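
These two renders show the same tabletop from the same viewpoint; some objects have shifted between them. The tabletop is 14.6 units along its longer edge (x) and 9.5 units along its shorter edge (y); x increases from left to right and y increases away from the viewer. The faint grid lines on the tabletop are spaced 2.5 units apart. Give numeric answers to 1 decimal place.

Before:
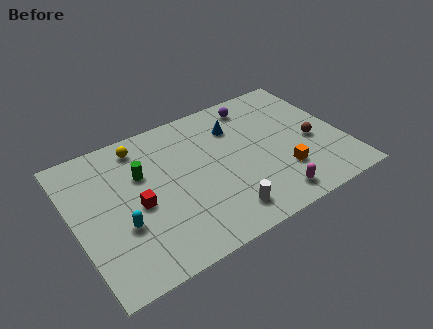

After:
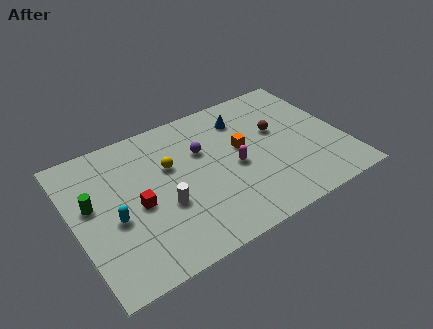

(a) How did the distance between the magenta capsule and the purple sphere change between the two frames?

-4.4

Before: roughly 6.8 units apart; after: 2.4. That's 4.4 units closer together.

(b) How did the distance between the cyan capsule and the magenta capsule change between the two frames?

-1.5

The distance was about 8.1 in the first image and 6.6 in the second, so they moved 1.5 units closer together.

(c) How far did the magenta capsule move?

3.4

From (10.1, 1.3) to (8.6, 4.3), the magenta capsule covered √(1.5² + 3.0²) ≈ 3.4 units.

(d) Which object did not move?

the red cube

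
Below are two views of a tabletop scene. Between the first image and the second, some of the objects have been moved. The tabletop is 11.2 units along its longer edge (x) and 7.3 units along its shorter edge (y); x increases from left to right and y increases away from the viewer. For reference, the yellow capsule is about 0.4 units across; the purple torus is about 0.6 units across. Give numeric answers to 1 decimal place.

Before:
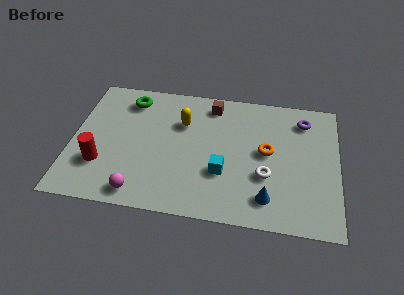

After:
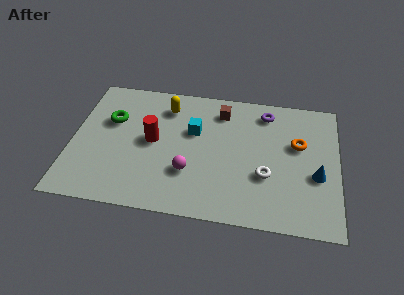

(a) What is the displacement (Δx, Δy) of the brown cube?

(0.4, -0.3)

The brown cube was at about (5.8, 6.2) and moved to about (6.2, 5.9).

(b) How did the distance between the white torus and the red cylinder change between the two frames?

-2.0

The distance was about 6.9 in the first image and 4.9 in the second, so they moved 2.0 units closer together.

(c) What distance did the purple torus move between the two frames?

1.6

From (9.7, 5.9) to (8.1, 6.1), the purple torus covered √(1.6² + 0.2²) ≈ 1.6 units.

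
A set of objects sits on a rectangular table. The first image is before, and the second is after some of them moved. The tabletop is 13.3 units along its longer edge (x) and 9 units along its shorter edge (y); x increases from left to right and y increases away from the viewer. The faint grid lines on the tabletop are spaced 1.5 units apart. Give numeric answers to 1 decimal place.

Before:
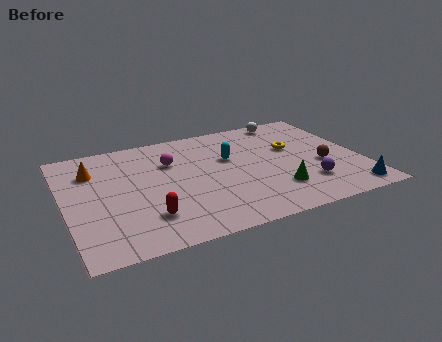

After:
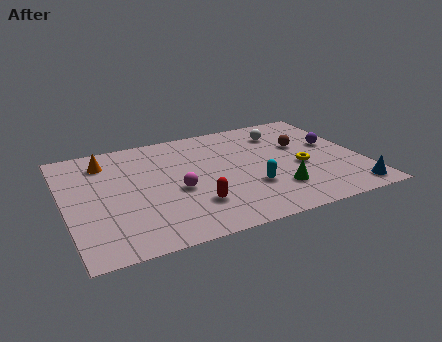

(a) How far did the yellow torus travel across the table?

1.7

The yellow torus moved from about (10.4, 5.5) to (10.5, 3.8), a distance of √(0.1² + 1.7²) ≈ 1.7.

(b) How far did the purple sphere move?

3.3

The purple sphere was near (10.6, 2.3) before and (12.2, 5.2) after, so it travelled √(1.6² + 2.9²) ≈ 3.3 units.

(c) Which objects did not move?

the green cone and the blue cone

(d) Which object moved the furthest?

the purple sphere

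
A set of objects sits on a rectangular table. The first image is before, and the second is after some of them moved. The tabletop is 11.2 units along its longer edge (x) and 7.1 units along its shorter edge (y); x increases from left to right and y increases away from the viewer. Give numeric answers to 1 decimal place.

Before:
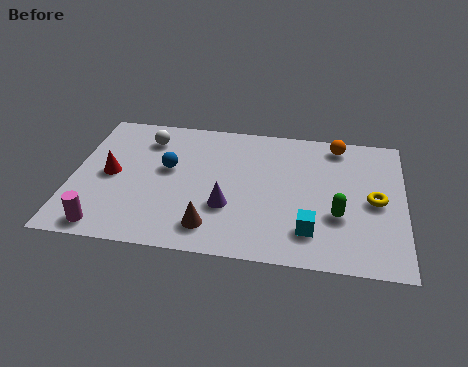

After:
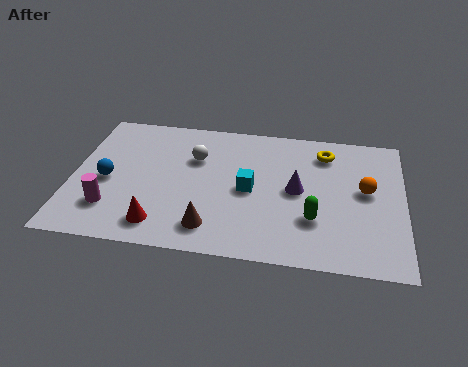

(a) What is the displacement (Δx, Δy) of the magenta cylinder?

(0.1, 1.0)

From the two frames, the magenta cylinder sits at roughly (1.3, 0.8) before and (1.4, 1.8) after.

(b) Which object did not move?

the brown cone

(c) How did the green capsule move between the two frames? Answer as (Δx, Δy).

(-0.8, -0.3)

From the two frames, the green capsule sits at roughly (9.0, 2.5) before and (8.2, 2.2) after.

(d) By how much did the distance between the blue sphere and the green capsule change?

+1.1

The distance was about 6.0 in the first image and 7.1 in the second, so they moved 1.1 units further apart.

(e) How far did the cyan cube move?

2.8

The cyan cube moved from about (8.1, 1.6) to (6.0, 3.4), a distance of √(2.1² + 1.8²) ≈ 2.8.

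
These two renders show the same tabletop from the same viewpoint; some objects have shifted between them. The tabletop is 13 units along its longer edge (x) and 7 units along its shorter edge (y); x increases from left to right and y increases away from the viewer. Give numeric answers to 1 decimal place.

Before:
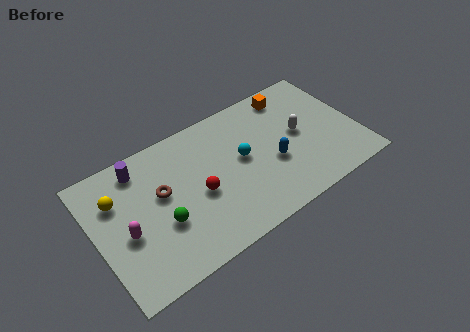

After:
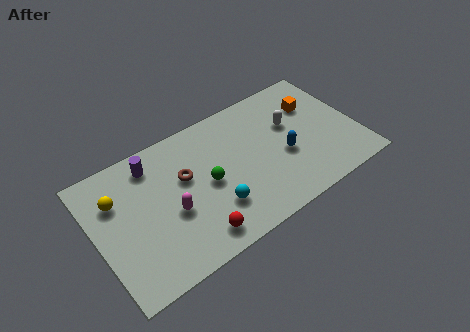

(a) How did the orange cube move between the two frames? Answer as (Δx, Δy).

(1.0, -1.1)

From the two frames, the orange cube sits at roughly (10.2, 6.0) before and (11.2, 4.9) after.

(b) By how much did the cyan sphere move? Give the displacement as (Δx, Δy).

(-1.7, -1.8)

The cyan sphere was at about (7.3, 3.8) and moved to about (5.6, 2.0).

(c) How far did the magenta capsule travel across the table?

2.2

From (1.4, 3.0) to (3.6, 2.9), the magenta capsule covered √(2.2² + 0.1²) ≈ 2.2 units.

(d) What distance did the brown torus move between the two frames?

1.2

From (3.3, 4.1) to (4.5, 4.3), the brown torus covered √(1.2² + 0.2²) ≈ 1.2 units.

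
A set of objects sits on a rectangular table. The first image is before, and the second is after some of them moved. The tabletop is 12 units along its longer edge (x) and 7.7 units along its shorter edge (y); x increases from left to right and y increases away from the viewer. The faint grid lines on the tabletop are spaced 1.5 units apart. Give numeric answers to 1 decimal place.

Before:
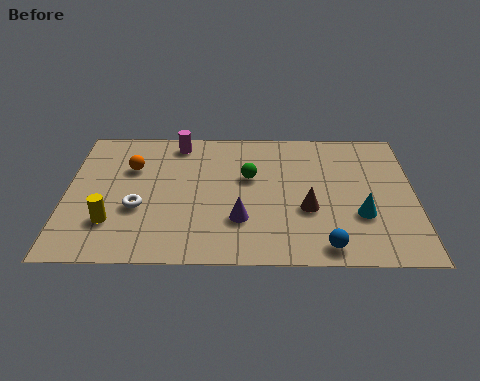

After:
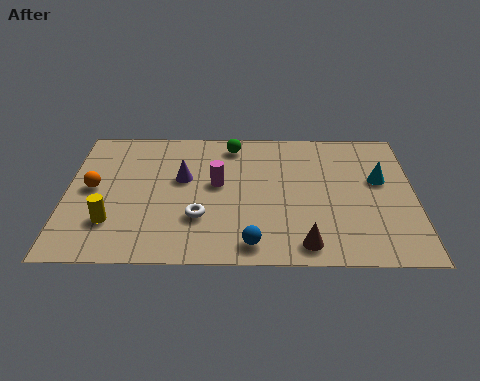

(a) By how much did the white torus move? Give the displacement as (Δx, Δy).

(2.1, -0.5)

The white torus was at about (2.5, 2.9) and moved to about (4.6, 2.4).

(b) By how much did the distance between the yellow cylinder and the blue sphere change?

-2.5

Before: roughly 7.4 units apart; after: 4.9. That's 2.5 units closer together.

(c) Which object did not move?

the yellow cylinder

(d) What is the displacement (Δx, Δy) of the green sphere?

(-0.6, 1.9)

The green sphere was at about (6.3, 4.7) and moved to about (5.7, 6.6).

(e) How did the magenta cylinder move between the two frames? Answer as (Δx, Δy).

(1.4, -2.4)

The magenta cylinder started near (3.8, 6.7) and ended near (5.2, 4.3).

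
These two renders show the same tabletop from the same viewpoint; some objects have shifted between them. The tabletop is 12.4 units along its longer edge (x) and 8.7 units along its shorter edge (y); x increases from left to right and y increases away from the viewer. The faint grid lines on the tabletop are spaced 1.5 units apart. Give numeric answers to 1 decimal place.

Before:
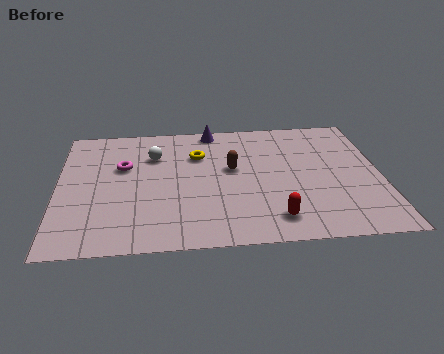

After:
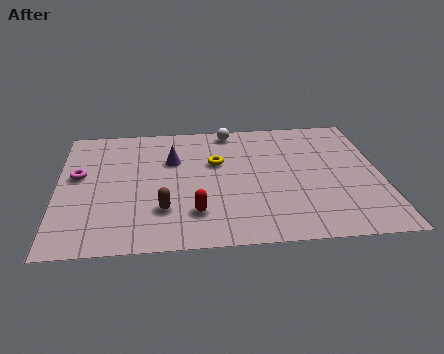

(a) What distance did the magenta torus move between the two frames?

1.8

The magenta torus was near (2.5, 5.5) before and (0.8, 5.0) after, so it travelled √(1.7² + 0.5²) ≈ 1.8 units.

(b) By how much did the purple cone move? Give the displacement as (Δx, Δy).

(-1.6, -2.1)

From the two frames, the purple cone sits at roughly (6.0, 7.9) before and (4.4, 5.8) after.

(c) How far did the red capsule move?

3.1

The red capsule was near (8.2, 1.5) before and (5.2, 2.1) after, so it travelled √(3.0² + 0.6²) ≈ 3.1 units.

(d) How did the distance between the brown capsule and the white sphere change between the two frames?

+2.8

The distance was about 3.2 in the first image and 6.0 in the second, so they moved 2.8 units further apart.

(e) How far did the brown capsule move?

3.7

From (6.7, 5.0) to (4.0, 2.4), the brown capsule covered √(2.7² + 2.6²) ≈ 3.7 units.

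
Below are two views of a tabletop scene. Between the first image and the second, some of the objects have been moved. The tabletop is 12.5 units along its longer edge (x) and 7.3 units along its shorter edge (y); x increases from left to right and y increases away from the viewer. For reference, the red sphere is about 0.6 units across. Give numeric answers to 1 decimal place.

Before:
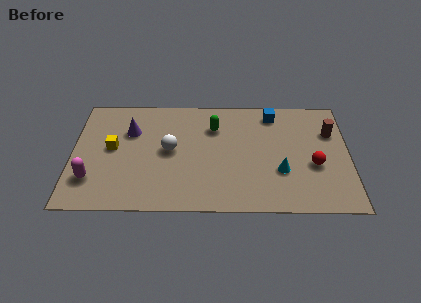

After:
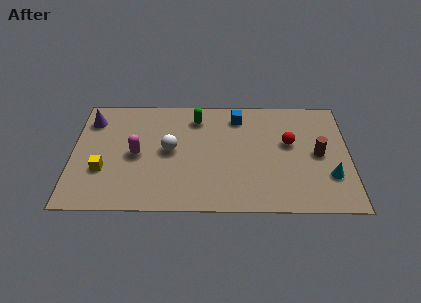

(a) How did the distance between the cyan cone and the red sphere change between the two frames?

+1.2

They were about 1.6 units apart before and 2.8 after — 1.2 units further apart.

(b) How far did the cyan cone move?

2.2

The cyan cone was near (9.4, 2.5) before and (11.6, 2.2) after, so it travelled √(2.2² + 0.3²) ≈ 2.2 units.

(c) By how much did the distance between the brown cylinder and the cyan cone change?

-1.9

Before: roughly 3.4 units apart; after: 1.5. That's 1.9 units closer together.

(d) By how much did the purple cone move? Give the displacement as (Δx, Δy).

(-1.8, 0.7)

From the two frames, the purple cone sits at roughly (2.6, 5.0) before and (0.8, 5.7) after.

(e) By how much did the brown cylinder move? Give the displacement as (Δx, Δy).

(-0.6, -1.4)

The brown cylinder started near (11.7, 5.0) and ended near (11.1, 3.6).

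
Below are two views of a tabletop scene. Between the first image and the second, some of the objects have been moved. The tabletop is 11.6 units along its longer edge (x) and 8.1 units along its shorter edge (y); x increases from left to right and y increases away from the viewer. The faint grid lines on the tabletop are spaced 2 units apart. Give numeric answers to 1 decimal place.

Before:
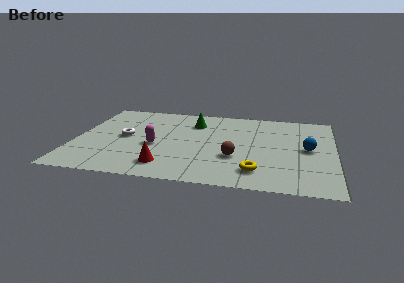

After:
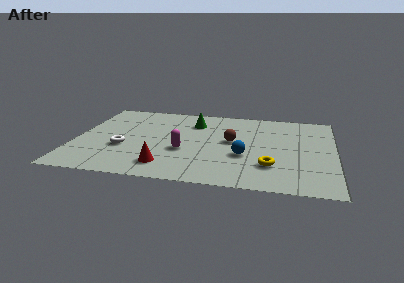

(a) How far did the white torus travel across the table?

1.1

The white torus moved from about (2.2, 4.1) to (2.2, 3.0), a distance of √(0.0² + 1.1²) ≈ 1.1.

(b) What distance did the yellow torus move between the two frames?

0.8

The yellow torus was near (8.2, 1.6) before and (8.8, 2.2) after, so it travelled √(0.6² + 0.6²) ≈ 0.8 units.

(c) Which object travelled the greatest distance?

the blue sphere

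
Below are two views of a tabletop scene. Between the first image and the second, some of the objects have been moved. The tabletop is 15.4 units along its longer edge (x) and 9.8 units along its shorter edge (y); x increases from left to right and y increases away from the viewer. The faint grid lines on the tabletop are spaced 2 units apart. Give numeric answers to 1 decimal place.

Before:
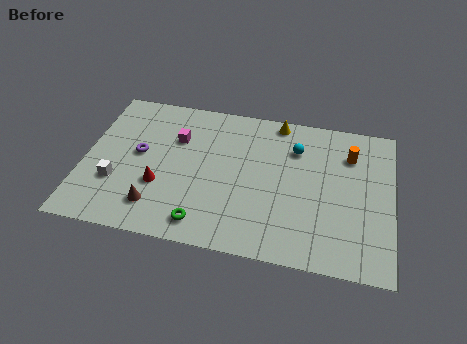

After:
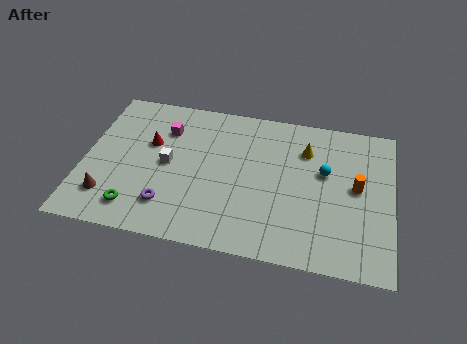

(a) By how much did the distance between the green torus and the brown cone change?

-1.0

The distance was about 2.5 in the first image and 1.5 in the second, so they moved 1.0 units closer together.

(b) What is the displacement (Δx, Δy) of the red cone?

(-0.7, 2.7)

The red cone was at about (3.9, 3.4) and moved to about (3.2, 6.1).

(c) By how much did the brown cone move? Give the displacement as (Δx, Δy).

(-2.4, 0.2)

From the two frames, the brown cone sits at roughly (3.8, 2.0) before and (1.4, 2.2) after.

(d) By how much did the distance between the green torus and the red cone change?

+1.4

Before: roughly 3.0 units apart; after: 4.4. That's 1.4 units further apart.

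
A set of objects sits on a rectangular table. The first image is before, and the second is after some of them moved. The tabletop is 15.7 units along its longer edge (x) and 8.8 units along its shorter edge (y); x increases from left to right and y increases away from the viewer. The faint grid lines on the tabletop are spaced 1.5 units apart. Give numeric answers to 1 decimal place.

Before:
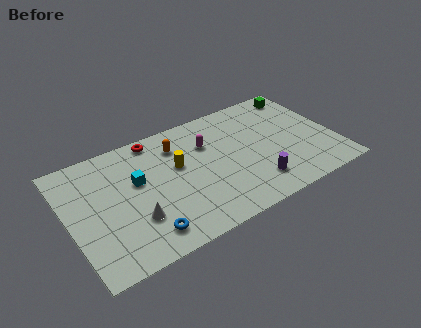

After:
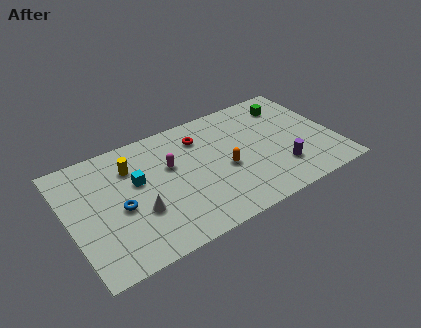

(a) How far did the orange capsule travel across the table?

3.8

From (6.7, 6.8) to (9.1, 3.8), the orange capsule covered √(2.4² + 3.0²) ≈ 3.8 units.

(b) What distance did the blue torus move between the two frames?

2.6

From (4.0, 1.5) to (2.9, 3.9), the blue torus covered √(1.1² + 2.4²) ≈ 2.6 units.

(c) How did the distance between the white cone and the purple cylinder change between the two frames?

+1.3

Before: roughly 7.0 units apart; after: 8.3. That's 1.3 units further apart.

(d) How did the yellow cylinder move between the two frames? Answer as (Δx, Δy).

(-2.6, 1.2)

The yellow cylinder was at about (6.5, 5.3) and moved to about (3.9, 6.5).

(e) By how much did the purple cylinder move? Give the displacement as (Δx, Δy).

(1.6, 0.4)

The purple cylinder started near (10.6, 1.9) and ended near (12.2, 2.3).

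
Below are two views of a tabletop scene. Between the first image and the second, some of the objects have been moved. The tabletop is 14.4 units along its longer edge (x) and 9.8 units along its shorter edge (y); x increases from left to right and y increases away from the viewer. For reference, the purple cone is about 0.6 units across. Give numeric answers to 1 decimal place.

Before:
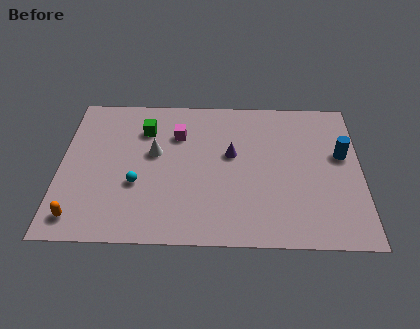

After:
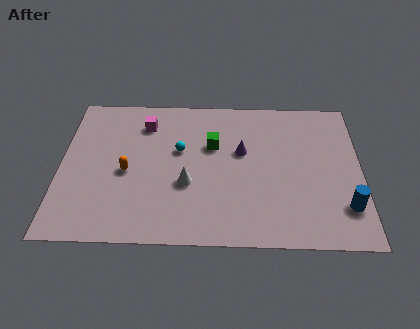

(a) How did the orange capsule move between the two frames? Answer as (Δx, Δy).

(2.2, 3.0)

From the two frames, the orange capsule sits at roughly (1.0, 1.4) before and (3.2, 4.4) after.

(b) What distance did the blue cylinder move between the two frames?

3.4

The blue cylinder moved from about (13.5, 5.8) to (13.6, 2.4), a distance of √(0.1² + 3.4²) ≈ 3.4.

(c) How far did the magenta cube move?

1.7

The magenta cube was near (5.6, 7.0) before and (4.0, 7.7) after, so it travelled √(1.6² + 0.7²) ≈ 1.7 units.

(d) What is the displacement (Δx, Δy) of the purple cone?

(0.5, 0.2)

The purple cone started near (8.2, 5.7) and ended near (8.7, 5.9).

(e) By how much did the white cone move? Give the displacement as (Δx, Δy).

(1.6, -2.0)

The white cone was at about (4.5, 5.7) and moved to about (6.1, 3.7).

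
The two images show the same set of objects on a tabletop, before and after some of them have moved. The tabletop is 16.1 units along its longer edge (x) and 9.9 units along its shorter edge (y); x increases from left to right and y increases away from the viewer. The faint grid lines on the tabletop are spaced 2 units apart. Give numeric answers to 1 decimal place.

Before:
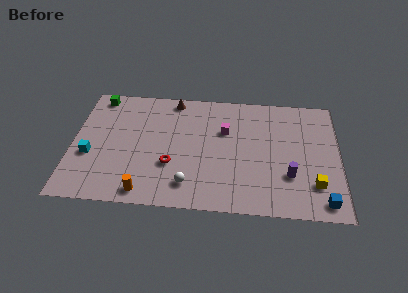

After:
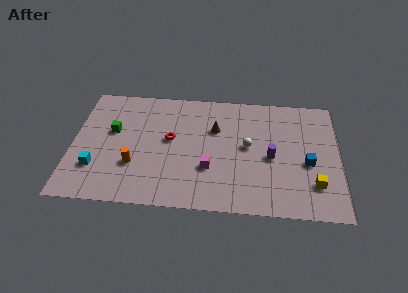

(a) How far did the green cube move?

3.1

The green cube moved from about (1.4, 8.8) to (2.4, 5.9), a distance of √(1.0² + 2.9²) ≈ 3.1.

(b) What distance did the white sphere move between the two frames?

4.9

The white sphere was near (7.1, 1.9) before and (10.6, 5.3) after, so it travelled √(3.5² + 3.4²) ≈ 4.9 units.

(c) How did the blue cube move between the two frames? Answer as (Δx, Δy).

(-0.9, 3.0)

The blue cube started near (15.1, 1.2) and ended near (14.2, 4.2).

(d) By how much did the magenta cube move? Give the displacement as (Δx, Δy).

(-0.9, -3.2)

The magenta cube started near (9.2, 6.5) and ended near (8.3, 3.3).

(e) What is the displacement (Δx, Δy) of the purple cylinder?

(-1.1, 1.4)

From the two frames, the purple cylinder sits at roughly (13.1, 3.1) before and (12.0, 4.5) after.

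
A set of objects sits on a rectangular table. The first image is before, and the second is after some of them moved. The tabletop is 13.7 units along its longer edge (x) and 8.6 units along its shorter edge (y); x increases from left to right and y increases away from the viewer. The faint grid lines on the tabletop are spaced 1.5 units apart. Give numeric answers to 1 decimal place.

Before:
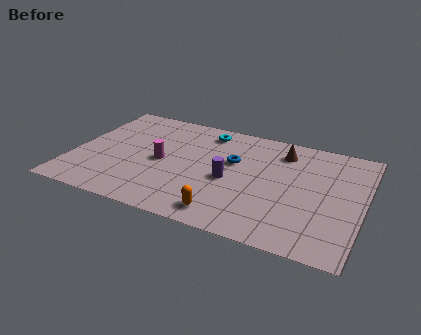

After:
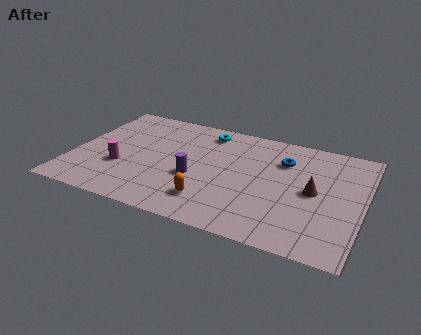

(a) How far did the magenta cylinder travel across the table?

2.1

The magenta cylinder moved from about (4.2, 4.1) to (2.4, 3.0), a distance of √(1.8² + 1.1²) ≈ 2.1.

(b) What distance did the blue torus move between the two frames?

2.5

The blue torus moved from about (7.5, 5.3) to (9.8, 6.2), a distance of √(2.3² + 0.9²) ≈ 2.5.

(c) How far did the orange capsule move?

1.1

From (7.6, 1.2) to (6.8, 1.9), the orange capsule covered √(0.8² + 0.7²) ≈ 1.1 units.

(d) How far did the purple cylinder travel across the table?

1.6

From (7.5, 3.8) to (5.9, 3.4), the purple cylinder covered √(1.6² + 0.4²) ≈ 1.6 units.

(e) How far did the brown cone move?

3.1

From (9.7, 6.9) to (11.4, 4.3), the brown cone covered √(1.7² + 2.6²) ≈ 3.1 units.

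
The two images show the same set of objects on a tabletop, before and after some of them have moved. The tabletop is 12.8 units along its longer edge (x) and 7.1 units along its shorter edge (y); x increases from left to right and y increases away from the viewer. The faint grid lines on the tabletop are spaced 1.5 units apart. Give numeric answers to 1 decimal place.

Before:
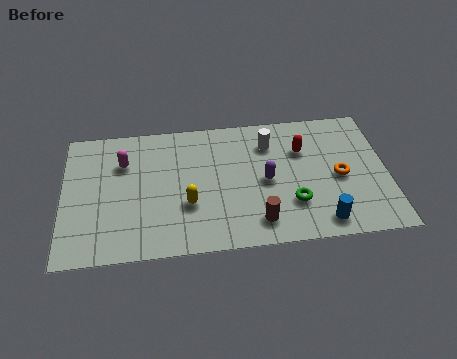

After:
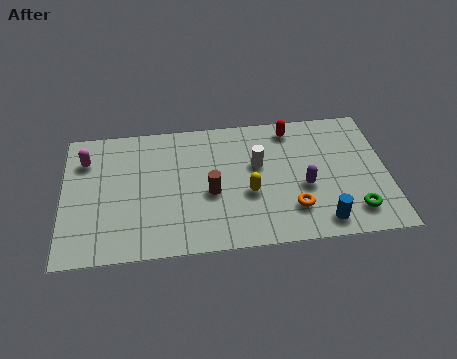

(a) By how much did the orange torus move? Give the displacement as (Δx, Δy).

(-1.9, -1.5)

The orange torus was at about (10.9, 3.3) and moved to about (9.0, 1.8).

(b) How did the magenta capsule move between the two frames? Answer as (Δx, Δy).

(-1.5, 0.3)

From the two frames, the magenta capsule sits at roughly (2.4, 5.0) before and (0.9, 5.3) after.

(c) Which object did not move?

the blue cylinder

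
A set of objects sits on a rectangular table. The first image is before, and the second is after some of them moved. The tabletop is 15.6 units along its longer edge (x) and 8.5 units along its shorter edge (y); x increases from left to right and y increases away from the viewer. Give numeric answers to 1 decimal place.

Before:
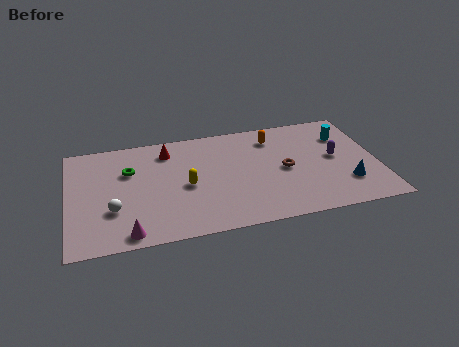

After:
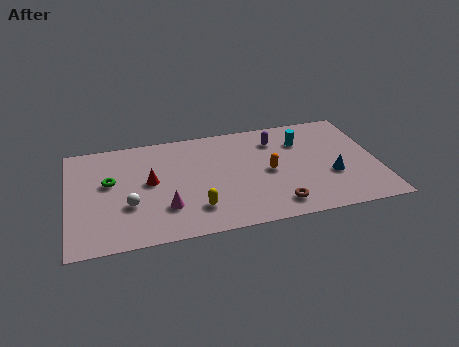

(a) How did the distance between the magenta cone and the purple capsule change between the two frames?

-4.0

Before: roughly 11.2 units apart; after: 7.2. That's 4.0 units closer together.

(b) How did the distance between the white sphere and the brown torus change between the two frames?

-1.3

The distance was about 8.8 in the first image and 7.5 in the second, so they moved 1.3 units closer together.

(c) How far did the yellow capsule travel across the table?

1.9

The yellow capsule was near (5.9, 3.9) before and (6.3, 2.0) after, so it travelled √(0.4² + 1.9²) ≈ 1.9 units.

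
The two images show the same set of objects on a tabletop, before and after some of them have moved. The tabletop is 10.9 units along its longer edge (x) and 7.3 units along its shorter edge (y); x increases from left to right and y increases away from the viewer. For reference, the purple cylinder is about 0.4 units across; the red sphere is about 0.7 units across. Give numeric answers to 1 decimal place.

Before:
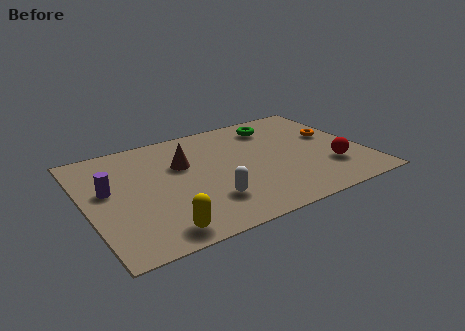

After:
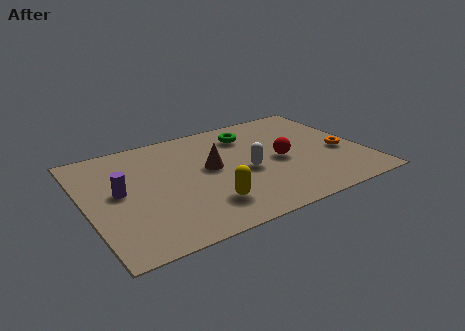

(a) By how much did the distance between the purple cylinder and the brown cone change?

+0.6

Before: roughly 3.0 units apart; after: 3.6. That's 0.6 units further apart.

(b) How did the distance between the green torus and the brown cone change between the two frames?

-1.6

They were about 4.1 units apart before and 2.5 after — 1.6 units closer together.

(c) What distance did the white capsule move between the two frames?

2.1

From (4.5, 1.9) to (6.2, 3.2), the white capsule covered √(1.7² + 1.3²) ≈ 2.1 units.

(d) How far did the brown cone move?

1.2

The brown cone was near (3.9, 4.7) before and (4.9, 4.0) after, so it travelled √(1.0² + 0.7²) ≈ 1.2 units.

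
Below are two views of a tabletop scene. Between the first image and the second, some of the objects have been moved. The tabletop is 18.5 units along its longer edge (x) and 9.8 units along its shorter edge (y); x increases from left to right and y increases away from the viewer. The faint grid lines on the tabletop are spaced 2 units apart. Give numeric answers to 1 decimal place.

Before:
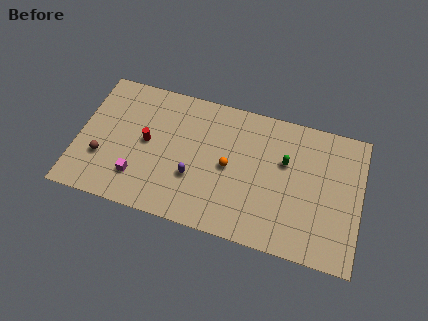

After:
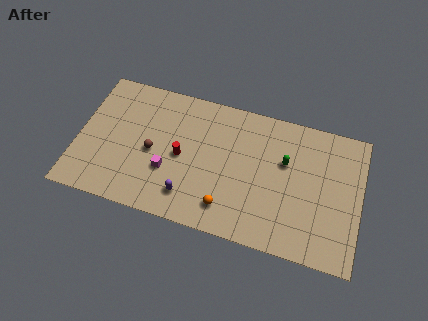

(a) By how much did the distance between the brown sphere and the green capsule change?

-3.4

The distance was about 12.2 in the first image and 8.8 in the second, so they moved 3.4 units closer together.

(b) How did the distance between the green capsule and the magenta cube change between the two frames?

-2.1

They were about 10.1 units apart before and 8.0 after — 2.1 units closer together.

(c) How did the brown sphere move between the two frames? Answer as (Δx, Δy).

(3.2, 1.3)

The brown sphere started near (1.7, 3.2) and ended near (4.9, 4.5).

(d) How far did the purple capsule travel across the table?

1.4

The purple capsule was near (7.7, 3.4) before and (7.5, 2.0) after, so it travelled √(0.2² + 1.4²) ≈ 1.4 units.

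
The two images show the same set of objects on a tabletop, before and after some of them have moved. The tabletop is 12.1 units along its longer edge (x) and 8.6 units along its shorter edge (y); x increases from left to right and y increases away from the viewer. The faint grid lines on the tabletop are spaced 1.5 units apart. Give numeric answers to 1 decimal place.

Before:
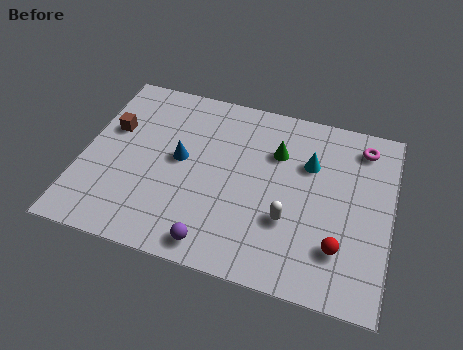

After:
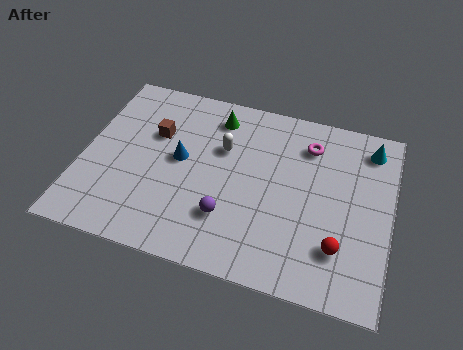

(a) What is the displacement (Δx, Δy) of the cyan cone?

(2.3, 1.4)

From the two frames, the cyan cone sits at roughly (8.8, 5.8) before and (11.1, 7.2) after.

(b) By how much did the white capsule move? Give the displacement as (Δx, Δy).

(-2.8, 2.7)

The white capsule was at about (8.2, 2.9) and moved to about (5.4, 5.6).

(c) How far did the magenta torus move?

2.2

The magenta torus moved from about (10.8, 7.2) to (8.7, 6.7), a distance of √(2.1² + 0.5²) ≈ 2.2.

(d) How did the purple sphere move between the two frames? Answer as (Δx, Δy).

(0.4, 1.4)

The purple sphere was at about (5.5, 1.0) and moved to about (5.9, 2.4).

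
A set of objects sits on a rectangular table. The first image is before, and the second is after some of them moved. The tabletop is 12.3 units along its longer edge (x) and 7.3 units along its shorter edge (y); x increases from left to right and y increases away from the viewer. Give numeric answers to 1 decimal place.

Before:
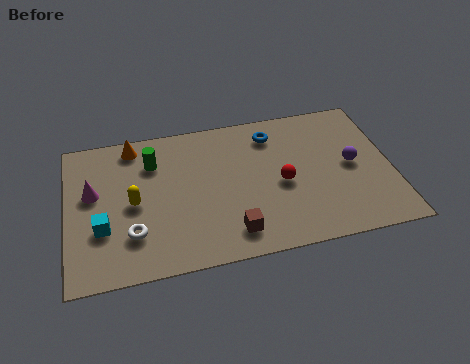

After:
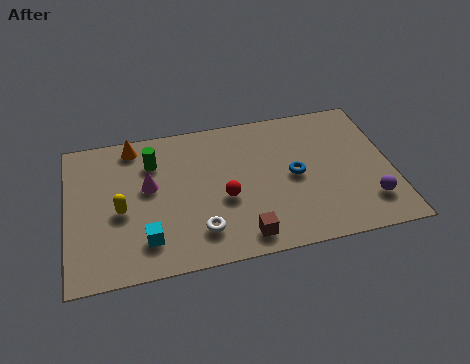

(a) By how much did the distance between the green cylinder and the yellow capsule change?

+0.5

The distance was about 2.1 in the first image and 2.6 in the second, so they moved 0.5 units further apart.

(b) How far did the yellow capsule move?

0.6

The yellow capsule moved from about (2.5, 3.5) to (2.0, 3.2), a distance of √(0.5² + 0.3²) ≈ 0.6.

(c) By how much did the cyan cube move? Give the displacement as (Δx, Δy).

(1.6, -0.9)

The cyan cube was at about (1.3, 2.5) and moved to about (2.9, 1.6).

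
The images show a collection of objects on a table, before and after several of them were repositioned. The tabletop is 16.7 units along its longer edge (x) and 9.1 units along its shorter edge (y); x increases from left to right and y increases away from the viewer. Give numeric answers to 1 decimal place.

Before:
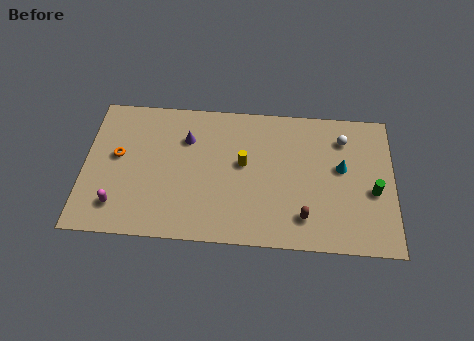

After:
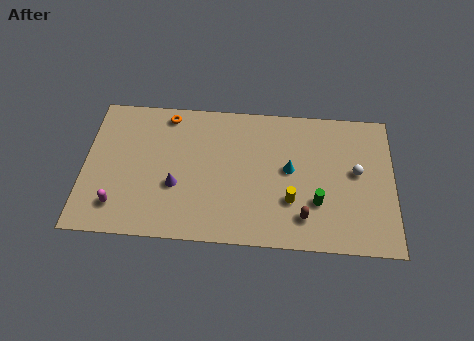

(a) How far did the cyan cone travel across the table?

2.8

The cyan cone moved from about (13.9, 5.2) to (11.1, 4.9), a distance of √(2.8² + 0.3²) ≈ 2.8.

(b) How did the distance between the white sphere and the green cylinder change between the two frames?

-0.7

They were about 3.7 units apart before and 3.0 after — 0.7 units closer together.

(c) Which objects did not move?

the brown capsule and the magenta capsule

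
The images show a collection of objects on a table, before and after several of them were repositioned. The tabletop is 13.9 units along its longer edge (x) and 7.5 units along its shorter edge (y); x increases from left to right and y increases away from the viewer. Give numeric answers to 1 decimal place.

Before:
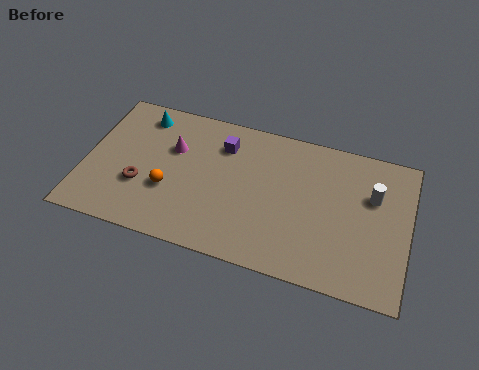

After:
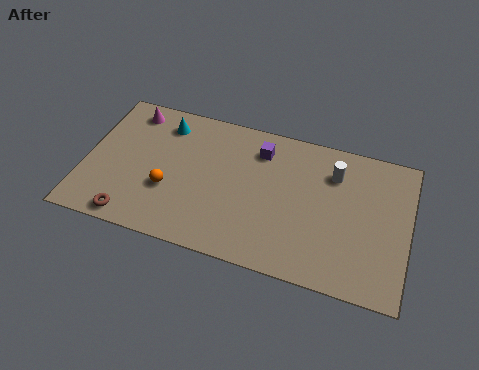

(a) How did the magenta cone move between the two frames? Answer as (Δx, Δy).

(-2.0, 1.5)

From the two frames, the magenta cone sits at roughly (3.7, 4.9) before and (1.7, 6.4) after.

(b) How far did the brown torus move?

1.8

The brown torus moved from about (2.5, 2.6) to (2.3, 0.8), a distance of √(0.2² + 1.8²) ≈ 1.8.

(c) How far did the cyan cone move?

1.0

The cyan cone moved from about (2.2, 6.3) to (3.2, 6.1), a distance of √(1.0² + 0.2²) ≈ 1.0.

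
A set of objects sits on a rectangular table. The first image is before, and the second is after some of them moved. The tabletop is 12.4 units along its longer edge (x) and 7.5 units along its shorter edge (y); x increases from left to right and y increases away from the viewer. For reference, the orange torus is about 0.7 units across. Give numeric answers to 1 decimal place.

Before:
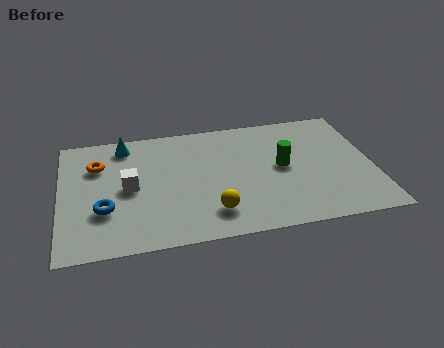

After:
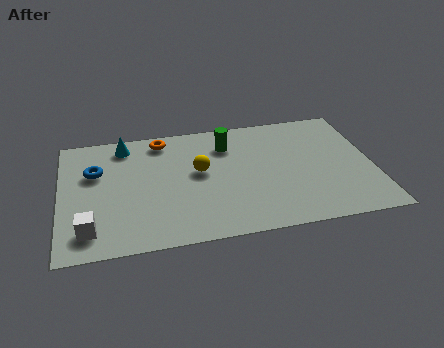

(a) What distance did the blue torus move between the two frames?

2.4

The blue torus was near (1.7, 2.5) before and (1.4, 4.9) after, so it travelled √(0.3² + 2.4²) ≈ 2.4 units.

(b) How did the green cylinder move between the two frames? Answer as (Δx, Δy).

(-2.1, 1.8)

From the two frames, the green cylinder sits at roughly (8.8, 3.9) before and (6.7, 5.7) after.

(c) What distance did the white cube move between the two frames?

2.8

From (2.7, 3.7) to (1.1, 1.4), the white cube covered √(1.6² + 2.3²) ≈ 2.8 units.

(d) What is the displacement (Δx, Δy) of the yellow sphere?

(-0.4, 2.6)

The yellow sphere was at about (5.9, 1.6) and moved to about (5.5, 4.2).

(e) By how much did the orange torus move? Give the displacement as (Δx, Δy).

(2.6, 1.2)

From the two frames, the orange torus sits at roughly (1.5, 5.3) before and (4.1, 6.5) after.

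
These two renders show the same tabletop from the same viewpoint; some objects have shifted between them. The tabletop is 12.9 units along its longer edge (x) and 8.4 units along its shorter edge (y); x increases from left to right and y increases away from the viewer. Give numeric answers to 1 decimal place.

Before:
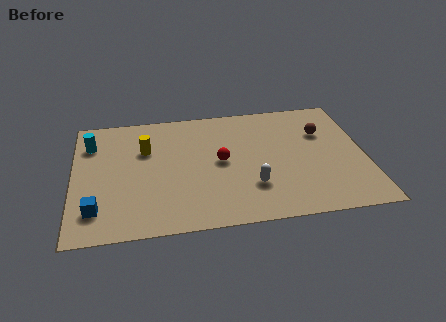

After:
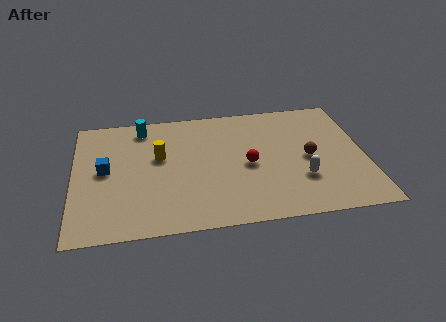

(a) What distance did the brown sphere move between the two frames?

1.8

The brown sphere moved from about (11.1, 5.7) to (10.4, 4.0), a distance of √(0.7² + 1.7²) ≈ 1.8.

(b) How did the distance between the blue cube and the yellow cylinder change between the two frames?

-1.9

The distance was about 4.4 in the first image and 2.5 in the second, so they moved 1.9 units closer together.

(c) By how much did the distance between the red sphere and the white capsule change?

+0.3

Before: roughly 2.3 units apart; after: 2.6. That's 0.3 units further apart.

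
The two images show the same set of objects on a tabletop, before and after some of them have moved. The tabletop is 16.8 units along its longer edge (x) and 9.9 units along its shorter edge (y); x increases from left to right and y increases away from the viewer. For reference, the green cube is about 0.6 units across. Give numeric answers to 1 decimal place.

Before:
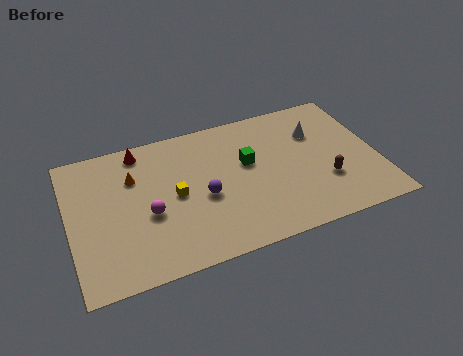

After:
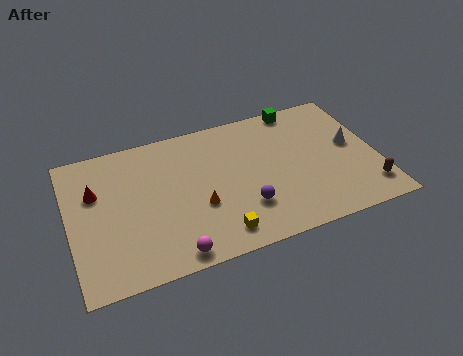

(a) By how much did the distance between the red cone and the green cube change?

+5.4

They were about 6.4 units apart before and 11.8 after — 5.4 units further apart.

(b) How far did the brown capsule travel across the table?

2.6

From (13.8, 3.2) to (16.0, 1.9), the brown capsule covered √(2.2² + 1.3²) ≈ 2.6 units.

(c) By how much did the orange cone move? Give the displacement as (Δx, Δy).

(3.3, -3.2)

From the two frames, the orange cone sits at roughly (3.6, 6.9) before and (6.9, 3.7) after.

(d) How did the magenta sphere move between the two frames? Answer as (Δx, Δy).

(1.0, -3.1)

From the two frames, the magenta sphere sits at roughly (4.2, 4.1) before and (5.2, 1.0) after.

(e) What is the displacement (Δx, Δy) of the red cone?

(-2.6, -2.2)

The red cone was at about (4.1, 8.7) and moved to about (1.5, 6.5).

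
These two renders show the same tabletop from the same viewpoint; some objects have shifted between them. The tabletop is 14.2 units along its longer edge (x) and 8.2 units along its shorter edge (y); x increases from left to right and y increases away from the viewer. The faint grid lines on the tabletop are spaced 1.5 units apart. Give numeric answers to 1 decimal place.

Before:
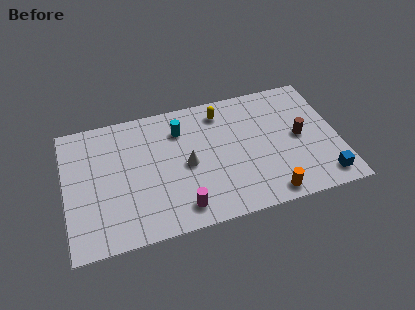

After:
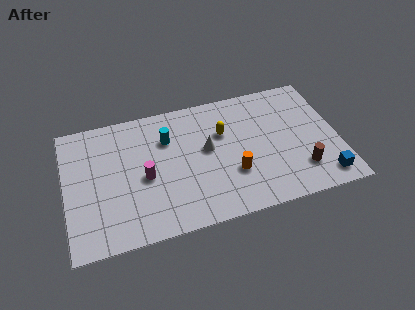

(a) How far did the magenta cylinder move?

2.9

From (5.8, 1.3) to (4.1, 3.7), the magenta cylinder covered √(1.7² + 2.4²) ≈ 2.9 units.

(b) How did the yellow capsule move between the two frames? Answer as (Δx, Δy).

(0.0, -1.4)

From the two frames, the yellow capsule sits at roughly (8.3, 6.8) before and (8.3, 5.4) after.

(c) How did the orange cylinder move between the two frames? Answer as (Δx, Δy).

(-1.7, 1.8)

The orange cylinder was at about (10.3, 0.9) and moved to about (8.6, 2.7).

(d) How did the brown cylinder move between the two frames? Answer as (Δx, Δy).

(-0.1, -2.1)

From the two frames, the brown cylinder sits at roughly (12.2, 4.1) before and (12.1, 2.0) after.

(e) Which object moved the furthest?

the magenta cylinder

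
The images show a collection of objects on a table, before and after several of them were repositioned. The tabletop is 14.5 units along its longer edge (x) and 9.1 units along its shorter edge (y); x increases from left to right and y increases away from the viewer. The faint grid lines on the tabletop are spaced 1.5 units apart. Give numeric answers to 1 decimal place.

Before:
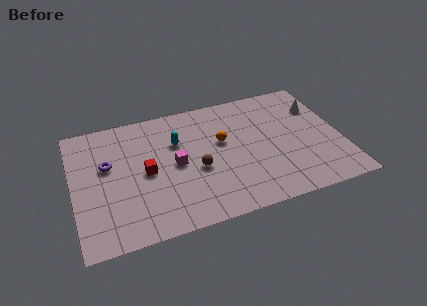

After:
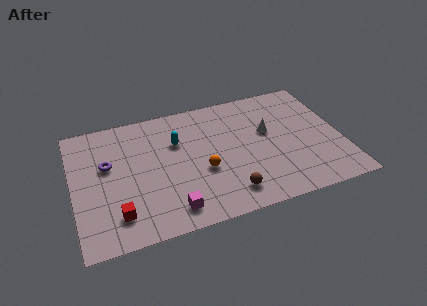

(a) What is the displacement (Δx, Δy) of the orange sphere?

(-1.2, -1.8)

The orange sphere started near (8.1, 5.4) and ended near (6.9, 3.6).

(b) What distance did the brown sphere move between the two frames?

2.7

From (6.6, 3.8) to (8.1, 1.6), the brown sphere covered √(1.5² + 2.2²) ≈ 2.7 units.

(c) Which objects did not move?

the purple torus and the cyan capsule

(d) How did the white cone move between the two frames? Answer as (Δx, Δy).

(-2.9, -1.1)

The white cone started near (13.5, 6.5) and ended near (10.6, 5.4).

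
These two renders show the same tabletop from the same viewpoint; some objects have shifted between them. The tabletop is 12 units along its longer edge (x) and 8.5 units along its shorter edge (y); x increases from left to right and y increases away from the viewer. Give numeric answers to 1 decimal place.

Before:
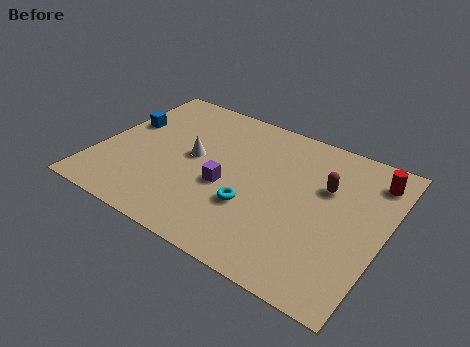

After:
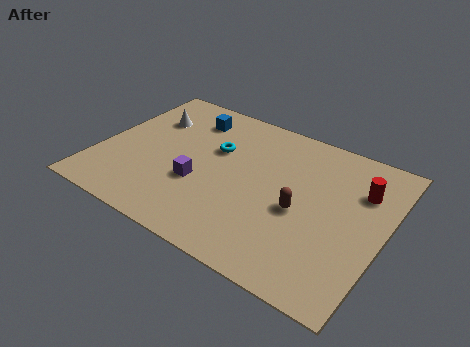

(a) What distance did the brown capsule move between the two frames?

2.0

From (9.4, 5.5) to (8.6, 3.7), the brown capsule covered √(0.8² + 1.8²) ≈ 2.0 units.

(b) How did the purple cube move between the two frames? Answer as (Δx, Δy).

(-1.1, -0.4)

The purple cube started near (5.5, 3.5) and ended near (4.4, 3.1).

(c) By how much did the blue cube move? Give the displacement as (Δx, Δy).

(2.5, 1.6)

The blue cube started near (0.8, 5.2) and ended near (3.3, 6.8).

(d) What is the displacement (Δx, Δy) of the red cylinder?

(-0.4, -0.9)

The red cylinder was at about (11.2, 6.9) and moved to about (10.8, 6.0).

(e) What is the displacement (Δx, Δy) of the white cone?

(-2.2, 1.5)

The white cone started near (3.9, 4.5) and ended near (1.7, 6.0).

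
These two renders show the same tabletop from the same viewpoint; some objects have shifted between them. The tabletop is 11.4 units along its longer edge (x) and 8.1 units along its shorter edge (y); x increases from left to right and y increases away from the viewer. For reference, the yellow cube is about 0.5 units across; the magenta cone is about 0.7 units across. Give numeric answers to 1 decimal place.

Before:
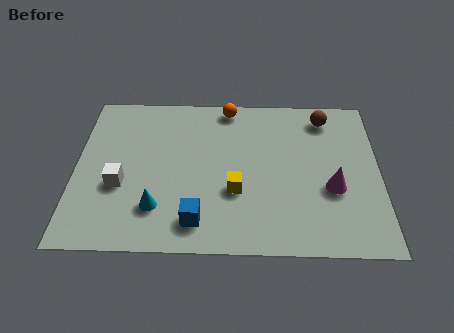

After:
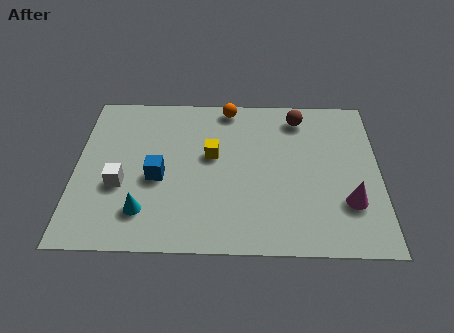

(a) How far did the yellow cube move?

2.0

From (6.0, 2.9) to (5.1, 4.7), the yellow cube covered √(0.9² + 1.8²) ≈ 2.0 units.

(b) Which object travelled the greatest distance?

the blue cube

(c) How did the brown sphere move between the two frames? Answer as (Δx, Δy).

(-1.0, 0.0)

The brown sphere started near (9.4, 6.8) and ended near (8.4, 6.8).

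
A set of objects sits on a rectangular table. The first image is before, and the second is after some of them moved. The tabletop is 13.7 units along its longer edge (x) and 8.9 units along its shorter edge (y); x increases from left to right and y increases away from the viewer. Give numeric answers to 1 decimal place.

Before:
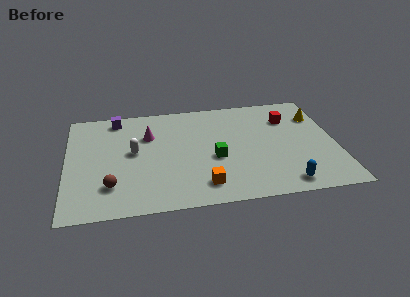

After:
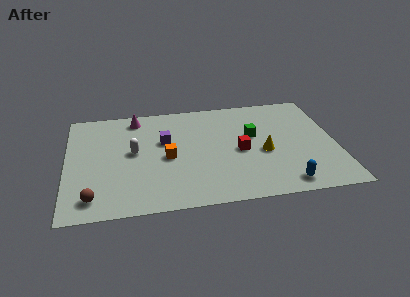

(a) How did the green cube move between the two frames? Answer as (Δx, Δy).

(2.0, 1.6)

The green cube started near (7.5, 3.7) and ended near (9.5, 5.3).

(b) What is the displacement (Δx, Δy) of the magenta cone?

(-0.6, 1.6)

From the two frames, the magenta cone sits at roughly (4.2, 6.1) before and (3.6, 7.7) after.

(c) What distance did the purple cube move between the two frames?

3.3

From (2.6, 7.8) to (5.0, 5.5), the purple cube covered √(2.4² + 2.3²) ≈ 3.3 units.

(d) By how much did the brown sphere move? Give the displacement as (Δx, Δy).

(-0.9, -0.8)

The brown sphere was at about (2.2, 2.2) and moved to about (1.3, 1.4).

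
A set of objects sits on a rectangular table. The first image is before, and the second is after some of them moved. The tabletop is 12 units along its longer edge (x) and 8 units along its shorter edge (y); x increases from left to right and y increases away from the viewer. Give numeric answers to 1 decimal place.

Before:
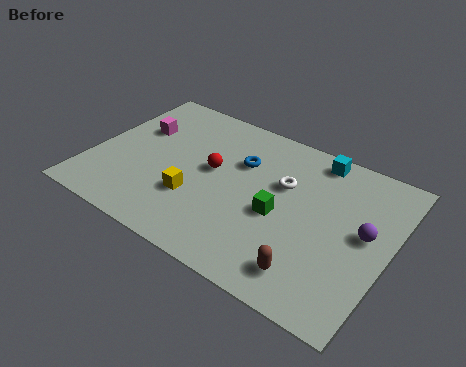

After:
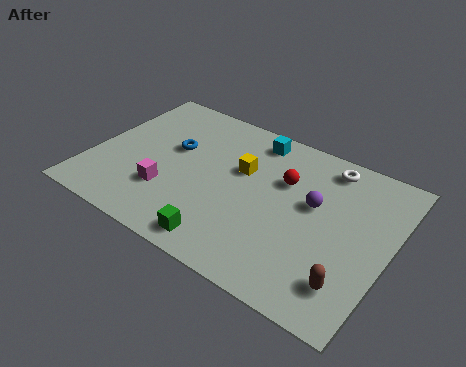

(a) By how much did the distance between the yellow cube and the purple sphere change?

-3.8

They were about 6.8 units apart before and 3.0 after — 3.8 units closer together.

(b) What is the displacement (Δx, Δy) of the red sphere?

(2.8, 0.9)

The red sphere started near (4.8, 4.4) and ended near (7.6, 5.3).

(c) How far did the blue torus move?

2.8

The blue torus moved from about (5.8, 5.4) to (3.1, 4.8), a distance of √(2.7² + 0.6²) ≈ 2.8.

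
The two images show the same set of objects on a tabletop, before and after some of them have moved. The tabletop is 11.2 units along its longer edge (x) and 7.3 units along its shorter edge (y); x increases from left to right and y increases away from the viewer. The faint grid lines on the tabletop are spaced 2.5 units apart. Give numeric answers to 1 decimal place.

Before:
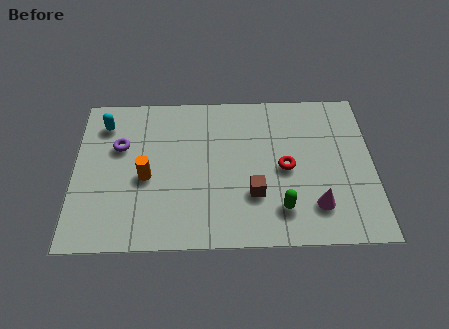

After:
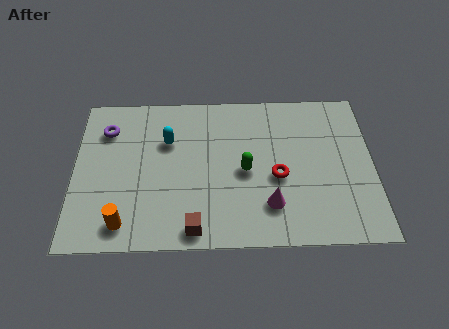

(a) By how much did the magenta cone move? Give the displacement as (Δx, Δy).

(-1.7, 0.1)

From the two frames, the magenta cone sits at roughly (9.0, 1.7) before and (7.3, 1.8) after.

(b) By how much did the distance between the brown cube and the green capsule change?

+2.0

Before: roughly 1.2 units apart; after: 3.2. That's 2.0 units further apart.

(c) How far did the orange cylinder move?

2.2

The orange cylinder moved from about (2.7, 3.2) to (1.9, 1.1), a distance of √(0.8² + 2.1²) ≈ 2.2.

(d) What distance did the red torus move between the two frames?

0.5

The red torus was near (7.9, 3.5) before and (7.6, 3.1) after, so it travelled √(0.3² + 0.4²) ≈ 0.5 units.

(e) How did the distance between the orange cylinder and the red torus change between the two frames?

+0.8

They were about 5.2 units apart before and 6.0 after — 0.8 units further apart.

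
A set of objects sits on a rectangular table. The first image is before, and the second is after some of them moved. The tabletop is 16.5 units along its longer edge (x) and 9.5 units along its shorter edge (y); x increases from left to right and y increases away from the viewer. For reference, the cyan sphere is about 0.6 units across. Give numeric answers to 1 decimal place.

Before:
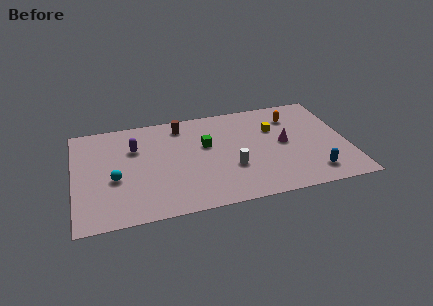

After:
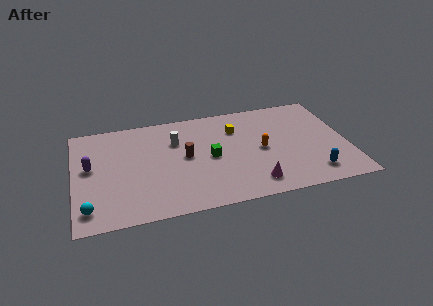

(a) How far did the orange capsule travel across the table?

3.4

From (13.4, 7.3) to (11.3, 4.6), the orange capsule covered √(2.1² + 2.7²) ≈ 3.4 units.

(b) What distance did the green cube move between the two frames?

1.2

The green cube moved from about (8.0, 5.8) to (8.2, 4.6), a distance of √(0.2² + 1.2²) ≈ 1.2.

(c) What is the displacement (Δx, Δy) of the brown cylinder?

(0.1, -3.0)

From the two frames, the brown cylinder sits at roughly (6.6, 8.0) before and (6.7, 5.0) after.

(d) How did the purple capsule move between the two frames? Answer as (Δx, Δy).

(-2.7, -1.2)

The purple capsule started near (3.7, 6.5) and ended near (1.0, 5.3).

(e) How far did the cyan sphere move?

2.8

From (2.4, 3.9) to (0.8, 1.6), the cyan sphere covered √(1.6² + 2.3²) ≈ 2.8 units.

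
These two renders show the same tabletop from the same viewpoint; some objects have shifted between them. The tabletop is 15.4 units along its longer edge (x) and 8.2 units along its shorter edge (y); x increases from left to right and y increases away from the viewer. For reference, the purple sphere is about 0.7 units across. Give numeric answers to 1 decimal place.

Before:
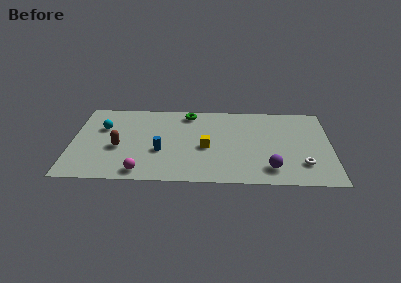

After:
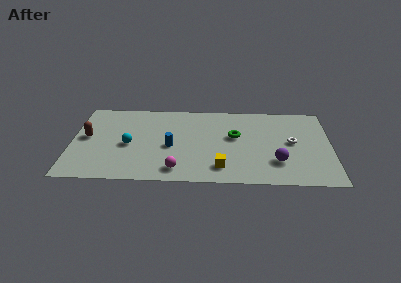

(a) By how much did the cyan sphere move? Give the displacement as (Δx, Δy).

(1.6, -1.7)

The cyan sphere started near (1.8, 5.4) and ended near (3.4, 3.7).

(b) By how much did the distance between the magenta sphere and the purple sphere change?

-1.6

The distance was about 7.6 in the first image and 6.0 in the second, so they moved 1.6 units closer together.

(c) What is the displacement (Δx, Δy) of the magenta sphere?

(2.1, 0.3)

The magenta sphere started near (4.2, 1.0) and ended near (6.3, 1.3).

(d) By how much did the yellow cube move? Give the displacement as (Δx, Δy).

(0.9, -2.0)

The yellow cube was at about (8.0, 3.6) and moved to about (8.9, 1.6).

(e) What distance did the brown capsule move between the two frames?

2.1

From (2.8, 3.4) to (0.9, 4.4), the brown capsule covered √(1.9² + 1.0²) ≈ 2.1 units.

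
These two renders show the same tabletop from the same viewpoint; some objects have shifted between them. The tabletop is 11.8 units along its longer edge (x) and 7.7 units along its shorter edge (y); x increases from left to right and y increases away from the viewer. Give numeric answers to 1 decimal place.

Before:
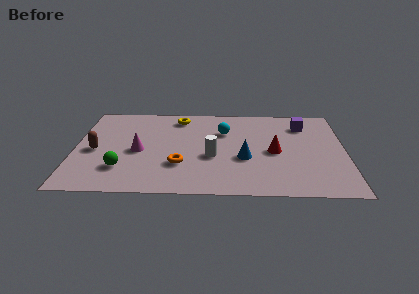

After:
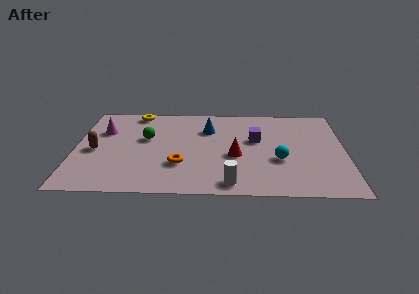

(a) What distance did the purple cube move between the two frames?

2.5

The purple cube was near (10.0, 6.0) before and (7.9, 4.6) after, so it travelled √(2.1² + 1.4²) ≈ 2.5 units.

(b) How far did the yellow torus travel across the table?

1.9

From (4.5, 6.5) to (2.6, 6.9), the yellow torus covered √(1.9² + 0.4²) ≈ 1.9 units.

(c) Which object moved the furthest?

the cyan sphere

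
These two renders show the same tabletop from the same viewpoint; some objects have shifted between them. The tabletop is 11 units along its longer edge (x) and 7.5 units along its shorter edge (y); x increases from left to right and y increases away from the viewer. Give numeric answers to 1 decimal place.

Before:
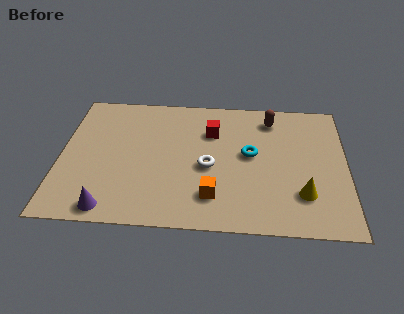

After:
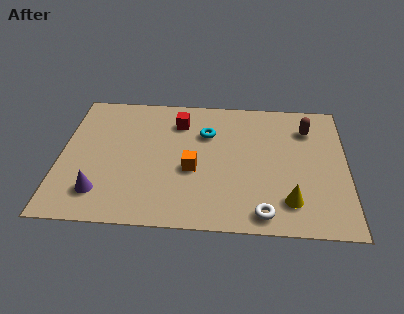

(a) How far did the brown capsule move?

1.5

The brown capsule was near (8.1, 6.2) before and (9.5, 5.7) after, so it travelled √(1.4² + 0.5²) ≈ 1.5 units.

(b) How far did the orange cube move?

1.6

The orange cube was near (5.9, 1.7) before and (5.1, 3.1) after, so it travelled √(0.8² + 1.4²) ≈ 1.6 units.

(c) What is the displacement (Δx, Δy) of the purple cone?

(-0.4, 0.8)

From the two frames, the purple cone sits at roughly (2.0, 0.8) before and (1.6, 1.6) after.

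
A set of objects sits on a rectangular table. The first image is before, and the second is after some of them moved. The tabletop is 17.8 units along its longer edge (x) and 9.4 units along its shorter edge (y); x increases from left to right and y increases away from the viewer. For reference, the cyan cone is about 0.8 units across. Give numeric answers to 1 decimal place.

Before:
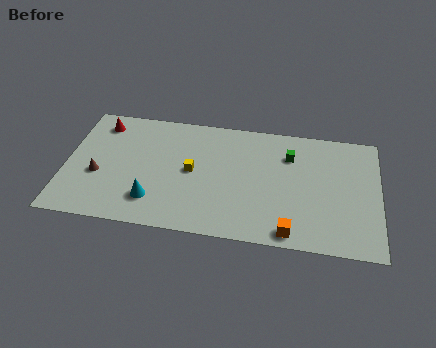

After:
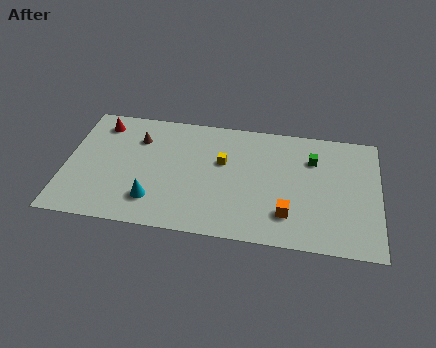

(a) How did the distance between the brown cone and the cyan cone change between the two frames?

+1.3

The distance was about 3.5 in the first image and 4.8 in the second, so they moved 1.3 units further apart.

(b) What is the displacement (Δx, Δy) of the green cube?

(1.3, -0.1)

From the two frames, the green cube sits at roughly (12.7, 6.9) before and (14.0, 6.8) after.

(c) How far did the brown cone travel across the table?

3.8

From (1.9, 3.7) to (4.0, 6.9), the brown cone covered √(2.1² + 3.2²) ≈ 3.8 units.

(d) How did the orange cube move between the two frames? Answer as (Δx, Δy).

(-0.2, 1.3)

From the two frames, the orange cube sits at roughly (12.9, 1.0) before and (12.7, 2.3) after.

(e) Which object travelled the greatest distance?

the brown cone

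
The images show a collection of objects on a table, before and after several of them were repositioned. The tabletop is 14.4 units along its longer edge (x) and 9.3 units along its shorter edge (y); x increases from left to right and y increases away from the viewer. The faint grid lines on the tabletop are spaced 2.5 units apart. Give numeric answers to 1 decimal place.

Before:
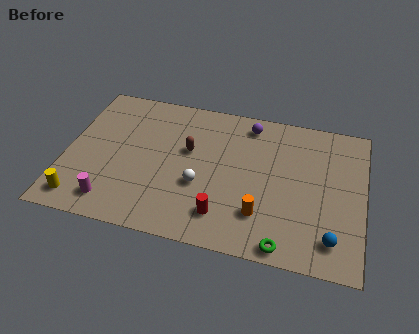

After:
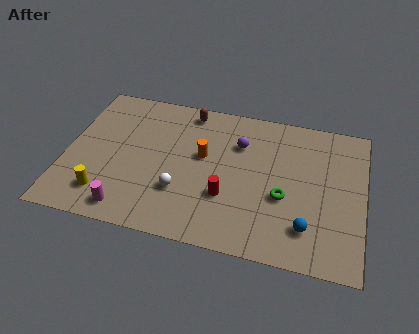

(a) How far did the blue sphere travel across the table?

1.3

From (13.0, 1.7) to (11.8, 2.1), the blue sphere covered √(1.2² + 0.4²) ≈ 1.3 units.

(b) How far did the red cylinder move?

1.2

The red cylinder was near (7.8, 1.9) before and (7.9, 3.1) after, so it travelled √(0.1² + 1.2²) ≈ 1.2 units.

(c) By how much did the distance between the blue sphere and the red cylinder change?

-1.2

They were about 5.2 units apart before and 4.0 after — 1.2 units closer together.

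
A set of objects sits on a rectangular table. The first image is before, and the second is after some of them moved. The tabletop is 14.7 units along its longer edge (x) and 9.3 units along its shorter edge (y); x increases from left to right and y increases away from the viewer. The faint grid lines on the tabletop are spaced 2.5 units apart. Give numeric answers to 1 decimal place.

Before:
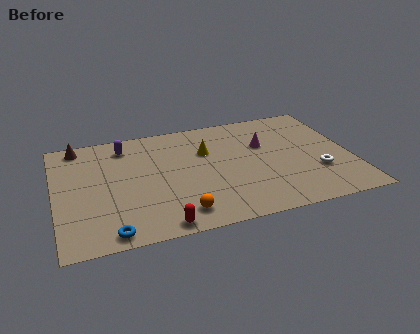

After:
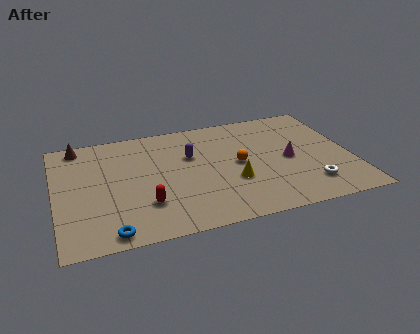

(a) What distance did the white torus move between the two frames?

1.1

The white torus moved from about (12.9, 3.0) to (12.4, 2.0), a distance of √(0.5² + 1.0²) ≈ 1.1.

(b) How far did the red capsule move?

1.9

The red capsule moved from about (4.9, 0.8) to (4.3, 2.6), a distance of √(0.6² + 1.8²) ≈ 1.9.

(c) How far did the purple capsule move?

3.6

From (3.6, 7.7) to (6.8, 6.0), the purple capsule covered √(3.2² + 1.7²) ≈ 3.6 units.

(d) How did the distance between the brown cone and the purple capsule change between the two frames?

+3.6

Before: roughly 2.4 units apart; after: 6.0. That's 3.6 units further apart.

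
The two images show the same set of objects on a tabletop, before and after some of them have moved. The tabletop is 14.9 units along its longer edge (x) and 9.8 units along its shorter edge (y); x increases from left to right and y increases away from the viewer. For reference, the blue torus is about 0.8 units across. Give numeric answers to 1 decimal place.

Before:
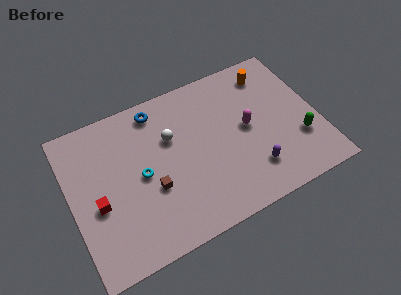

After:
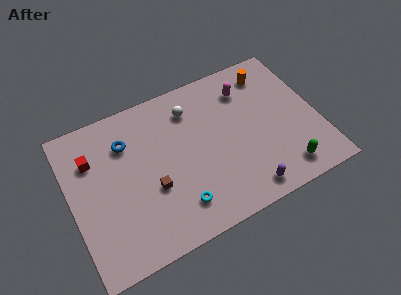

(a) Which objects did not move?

the orange cylinder and the brown cube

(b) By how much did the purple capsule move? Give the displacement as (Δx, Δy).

(-0.6, -1.1)

The purple capsule was at about (10.6, 2.3) and moved to about (10.0, 1.2).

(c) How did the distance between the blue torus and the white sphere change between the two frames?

+1.8

Before: roughly 2.2 units apart; after: 4.0. That's 1.8 units further apart.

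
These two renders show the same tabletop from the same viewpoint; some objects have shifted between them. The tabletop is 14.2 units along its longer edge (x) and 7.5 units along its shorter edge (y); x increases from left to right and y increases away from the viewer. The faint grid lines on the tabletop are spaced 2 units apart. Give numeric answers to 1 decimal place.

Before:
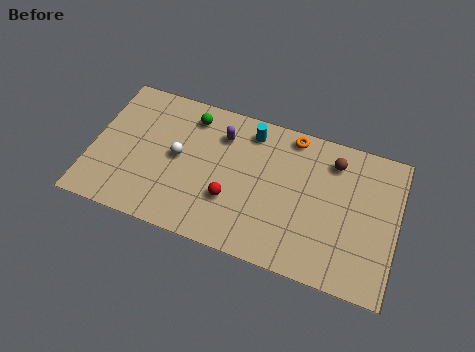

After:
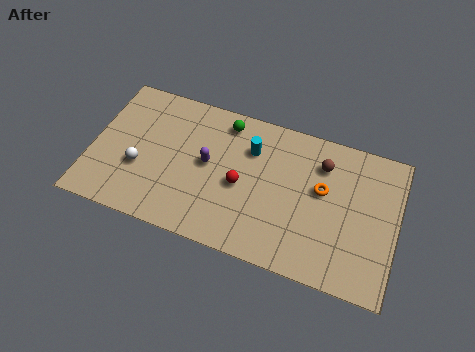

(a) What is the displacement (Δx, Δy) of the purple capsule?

(-0.5, -1.7)

From the two frames, the purple capsule sits at roughly (5.9, 5.7) before and (5.4, 4.0) after.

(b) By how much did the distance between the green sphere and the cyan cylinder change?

-1.2

They were about 2.8 units apart before and 1.6 after — 1.2 units closer together.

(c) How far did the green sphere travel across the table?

1.6

From (4.4, 6.2) to (6.0, 6.4), the green sphere covered √(1.6² + 0.2²) ≈ 1.6 units.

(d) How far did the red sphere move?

1.0

The red sphere was near (6.6, 2.5) before and (7.0, 3.4) after, so it travelled √(0.4² + 0.9²) ≈ 1.0 units.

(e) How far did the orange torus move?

2.8

From (9.1, 6.7) to (10.7, 4.4), the orange torus covered √(1.6² + 2.3²) ≈ 2.8 units.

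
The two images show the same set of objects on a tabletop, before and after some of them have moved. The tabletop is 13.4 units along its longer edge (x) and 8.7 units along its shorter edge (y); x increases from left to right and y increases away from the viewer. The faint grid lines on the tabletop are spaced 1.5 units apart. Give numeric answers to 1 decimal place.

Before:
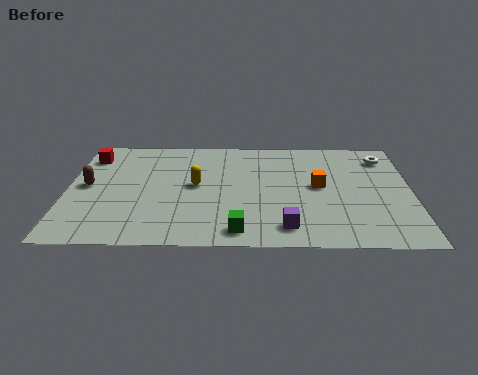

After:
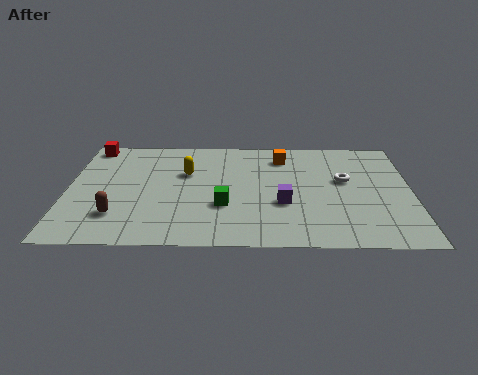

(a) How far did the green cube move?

2.0

The green cube moved from about (6.7, 1.1) to (6.1, 3.0), a distance of √(0.6² + 1.9²) ≈ 2.0.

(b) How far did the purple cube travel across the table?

1.8

The purple cube moved from about (8.5, 1.4) to (8.4, 3.2), a distance of √(0.1² + 1.8²) ≈ 1.8.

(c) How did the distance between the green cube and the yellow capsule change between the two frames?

-0.9

Before: roughly 3.9 units apart; after: 3.0. That's 0.9 units closer together.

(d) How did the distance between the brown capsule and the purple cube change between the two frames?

-1.8

They were about 8.3 units apart before and 6.5 after — 1.8 units closer together.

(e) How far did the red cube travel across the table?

0.9

From (0.8, 6.9) to (0.8, 7.8), the red cube covered √(0.0² + 0.9²) ≈ 0.9 units.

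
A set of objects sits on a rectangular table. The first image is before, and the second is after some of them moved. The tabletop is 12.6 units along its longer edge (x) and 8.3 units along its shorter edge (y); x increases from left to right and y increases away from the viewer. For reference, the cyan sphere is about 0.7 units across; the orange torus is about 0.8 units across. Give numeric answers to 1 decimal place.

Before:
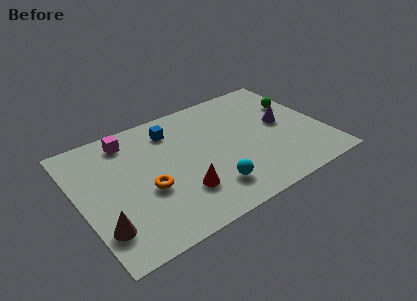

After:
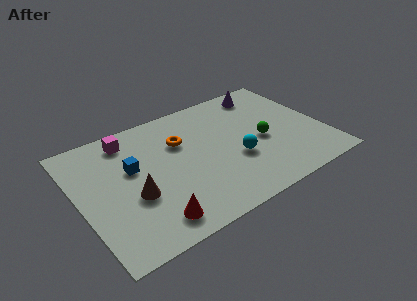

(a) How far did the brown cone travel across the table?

2.2

The brown cone moved from about (0.8, 2.0) to (2.6, 3.2), a distance of √(1.8² + 1.2²) ≈ 2.2.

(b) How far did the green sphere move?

2.8

From (11.6, 5.5) to (9.4, 3.7), the green sphere covered √(2.2² + 1.8²) ≈ 2.8 units.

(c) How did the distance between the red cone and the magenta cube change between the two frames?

+0.6

Before: roughly 5.1 units apart; after: 5.7. That's 0.6 units further apart.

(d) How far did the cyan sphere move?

2.1

From (6.3, 1.8) to (7.9, 3.1), the cyan sphere covered √(1.6² + 1.3²) ≈ 2.1 units.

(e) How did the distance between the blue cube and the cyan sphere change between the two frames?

+0.5

They were about 4.9 units apart before and 5.4 after — 0.5 units further apart.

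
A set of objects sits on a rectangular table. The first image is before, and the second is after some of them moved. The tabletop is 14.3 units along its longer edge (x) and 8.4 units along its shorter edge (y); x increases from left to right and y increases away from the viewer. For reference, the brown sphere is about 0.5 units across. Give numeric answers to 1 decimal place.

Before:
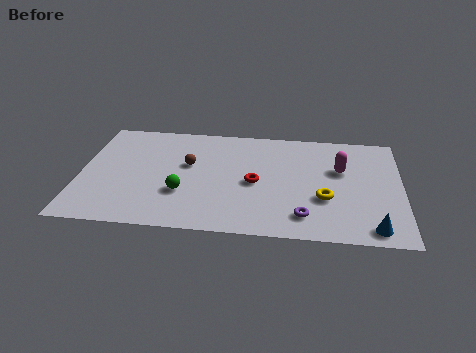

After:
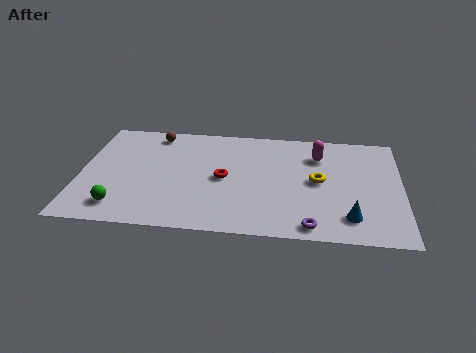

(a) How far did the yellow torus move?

1.3

From (10.9, 3.0) to (10.6, 4.3), the yellow torus covered √(0.3² + 1.3²) ≈ 1.3 units.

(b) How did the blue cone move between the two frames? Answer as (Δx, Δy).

(-1.0, 0.7)

The blue cone was at about (13.0, 1.0) and moved to about (12.0, 1.7).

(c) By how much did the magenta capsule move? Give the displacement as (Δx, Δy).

(-1.0, 1.0)

The magenta capsule started near (11.6, 5.3) and ended near (10.6, 6.3).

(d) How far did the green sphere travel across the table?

3.0

The green sphere moved from about (4.6, 2.8) to (1.9, 1.5), a distance of √(2.7² + 1.3²) ≈ 3.0.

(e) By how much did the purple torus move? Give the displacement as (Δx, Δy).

(0.3, -0.7)

The purple torus was at about (10.0, 1.6) and moved to about (10.3, 0.9).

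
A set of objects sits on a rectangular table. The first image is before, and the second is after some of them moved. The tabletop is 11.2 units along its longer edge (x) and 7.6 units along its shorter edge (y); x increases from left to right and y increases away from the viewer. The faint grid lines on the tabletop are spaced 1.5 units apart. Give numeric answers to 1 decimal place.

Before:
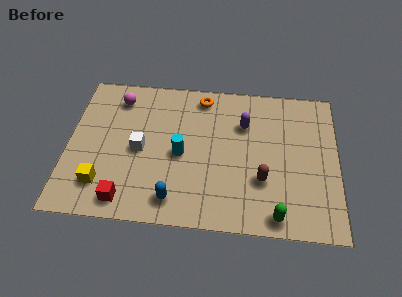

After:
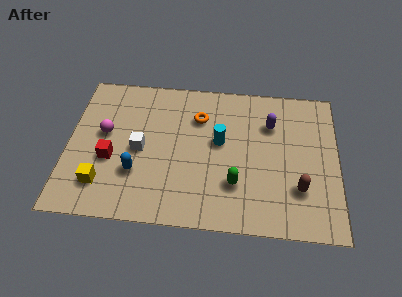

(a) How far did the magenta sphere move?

2.0

The magenta sphere moved from about (2.0, 6.2) to (1.5, 4.3), a distance of √(0.5² + 1.9²) ≈ 2.0.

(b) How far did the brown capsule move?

1.5

The brown capsule moved from about (8.1, 2.5) to (9.6, 2.2), a distance of √(1.5² + 0.3²) ≈ 1.5.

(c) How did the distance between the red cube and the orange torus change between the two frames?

-2.0

The distance was about 6.4 in the first image and 4.4 in the second, so they moved 2.0 units closer together.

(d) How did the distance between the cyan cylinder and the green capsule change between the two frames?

-2.6

Before: roughly 4.8 units apart; after: 2.2. That's 2.6 units closer together.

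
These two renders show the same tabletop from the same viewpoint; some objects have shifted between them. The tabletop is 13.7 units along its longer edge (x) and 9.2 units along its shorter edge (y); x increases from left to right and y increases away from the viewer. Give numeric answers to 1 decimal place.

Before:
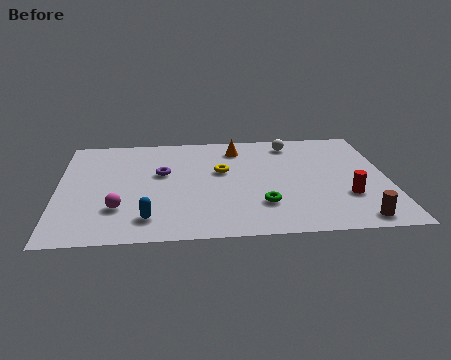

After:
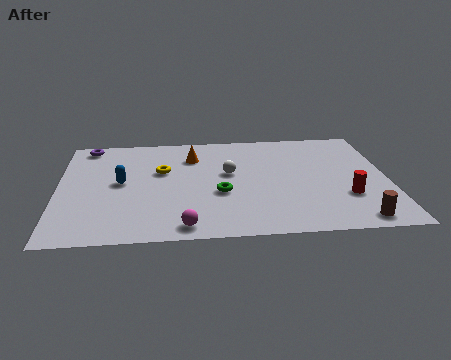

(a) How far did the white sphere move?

3.7

From (9.8, 7.8) to (7.1, 5.3), the white sphere covered √(2.7² + 2.5²) ≈ 3.7 units.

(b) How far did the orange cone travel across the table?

2.0

From (7.5, 7.5) to (5.6, 6.9), the orange cone covered √(1.9² + 0.6²) ≈ 2.0 units.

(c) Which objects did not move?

the red cylinder and the brown cylinder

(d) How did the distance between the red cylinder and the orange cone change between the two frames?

+1.1

They were about 6.4 units apart before and 7.5 after — 1.1 units further apart.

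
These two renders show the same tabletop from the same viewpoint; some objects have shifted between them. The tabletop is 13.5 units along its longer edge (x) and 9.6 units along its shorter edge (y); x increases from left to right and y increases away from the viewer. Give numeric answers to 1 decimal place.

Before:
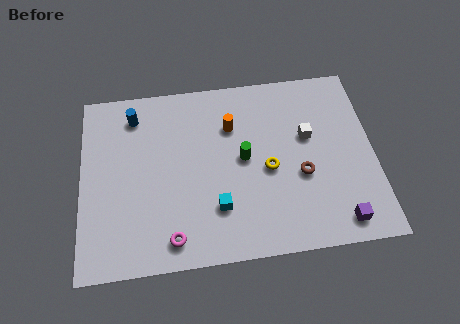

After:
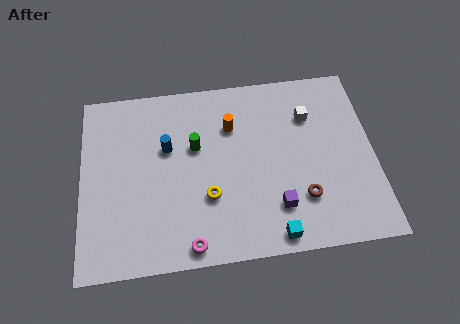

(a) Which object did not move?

the orange cylinder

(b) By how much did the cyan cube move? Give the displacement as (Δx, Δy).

(2.5, -1.7)

The cyan cube was at about (6.2, 2.6) and moved to about (8.7, 0.9).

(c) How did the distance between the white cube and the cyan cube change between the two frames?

+0.9

Before: roughly 5.4 units apart; after: 6.3. That's 0.9 units further apart.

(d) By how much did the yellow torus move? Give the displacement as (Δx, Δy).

(-2.8, -1.1)

From the two frames, the yellow torus sits at roughly (8.6, 4.3) before and (5.8, 3.2) after.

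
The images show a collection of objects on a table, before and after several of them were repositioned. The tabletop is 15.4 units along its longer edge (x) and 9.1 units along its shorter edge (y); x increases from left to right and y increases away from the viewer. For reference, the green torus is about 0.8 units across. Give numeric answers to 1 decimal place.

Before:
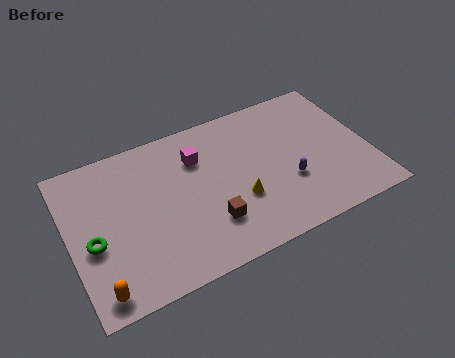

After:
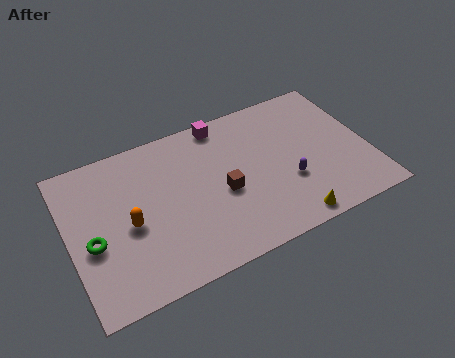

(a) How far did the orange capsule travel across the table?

3.6

The orange capsule was near (1.1, 1.1) before and (3.0, 4.1) after, so it travelled √(1.9² + 3.0²) ≈ 3.6 units.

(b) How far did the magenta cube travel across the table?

2.2

The magenta cube moved from about (6.8, 6.6) to (8.3, 8.2), a distance of √(1.5² + 1.6²) ≈ 2.2.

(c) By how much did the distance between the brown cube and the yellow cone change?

+2.6

Before: roughly 1.7 units apart; after: 4.3. That's 2.6 units further apart.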